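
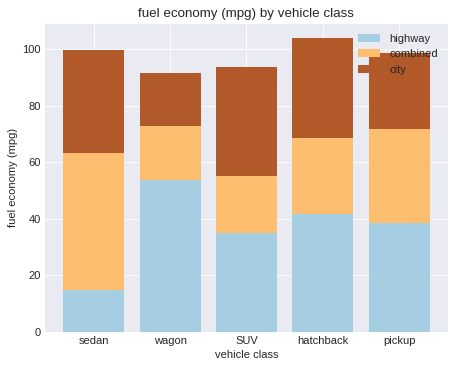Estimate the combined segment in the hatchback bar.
combined top ≈ 70, bottom ≈ 40; segment ≈ 30.

≈ 30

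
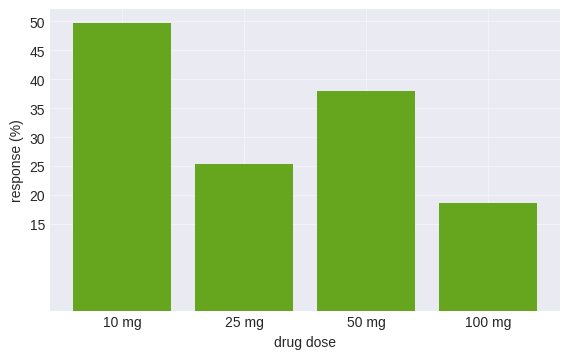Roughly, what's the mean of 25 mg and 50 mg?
(25 + 40) / 2 ≈ 32.

≈ 32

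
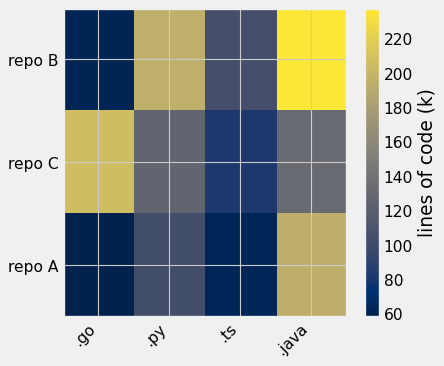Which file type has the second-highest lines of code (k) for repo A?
Top 3 for repo A: .java ≈ 200, .py ≈ 100, .ts ≈ 60.

.py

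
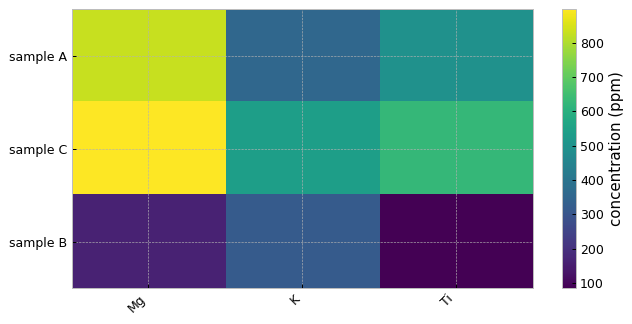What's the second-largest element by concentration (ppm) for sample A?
Top 3 for sample A: Mg ≈ 800, Ti ≈ 500, K ≈ 400.

Ti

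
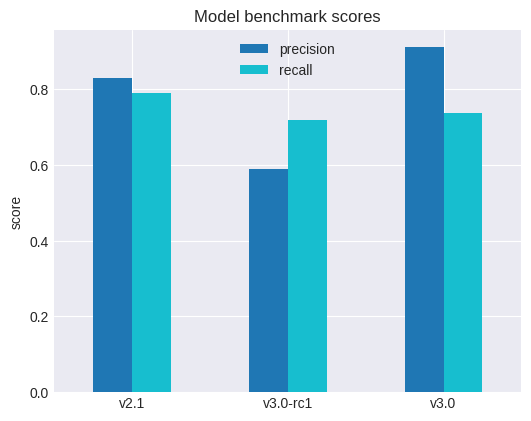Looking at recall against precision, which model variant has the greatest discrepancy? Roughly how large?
v3.0, ≈ 0.2

v3.0: recall ≈ 0.7, precision ≈ 0.9 → gap ≈ 0.2. Next-largest (v3.0-rc1) is only ≈ 0.1.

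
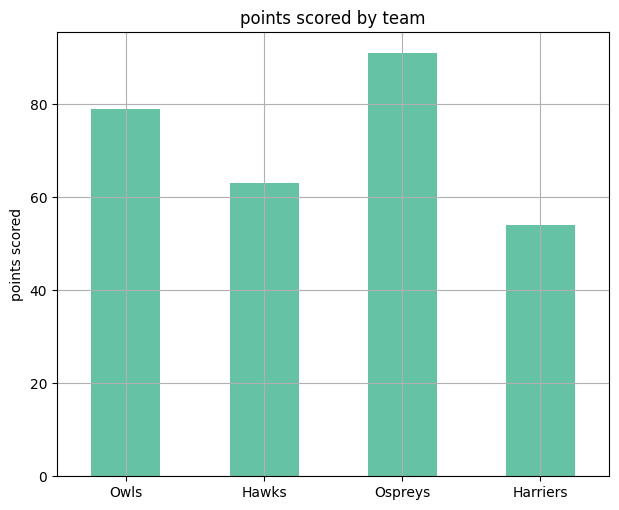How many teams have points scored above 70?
2

Above 70: Owls, Ospreys.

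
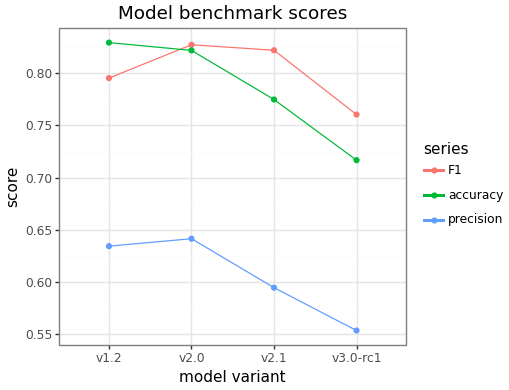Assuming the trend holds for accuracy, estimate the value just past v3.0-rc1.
Last three: 0.80, 0.75, 0.70 → slope ≈ -0.05/step → next ≈ 0.65.

≈ 0.65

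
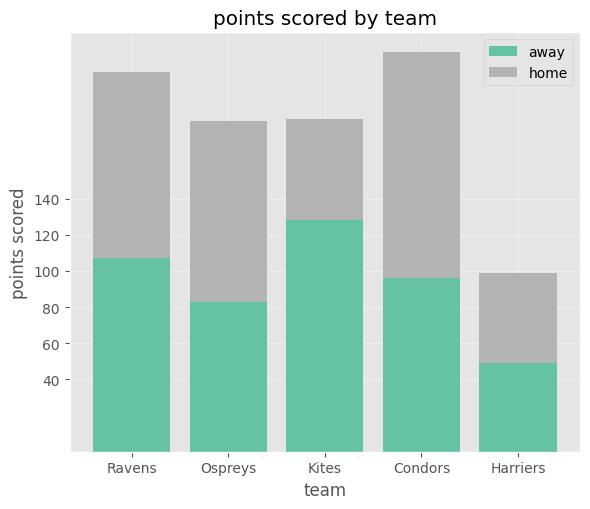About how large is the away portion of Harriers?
away top ≈ 40, bottom ≈ 0; segment ≈ 40.

≈ 40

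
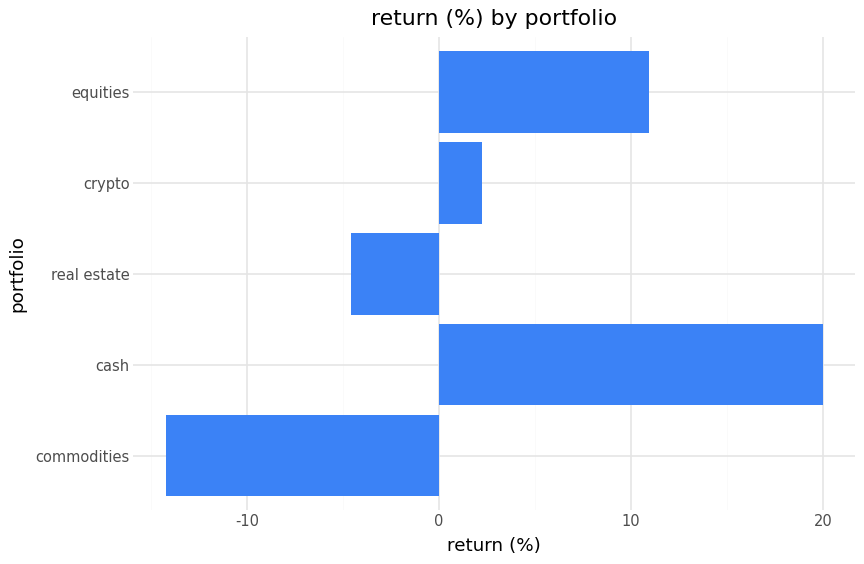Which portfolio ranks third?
crypto

Top 4: cash ≈ 20, equities ≈ 10, crypto ≈ 0, real estate ≈ -5.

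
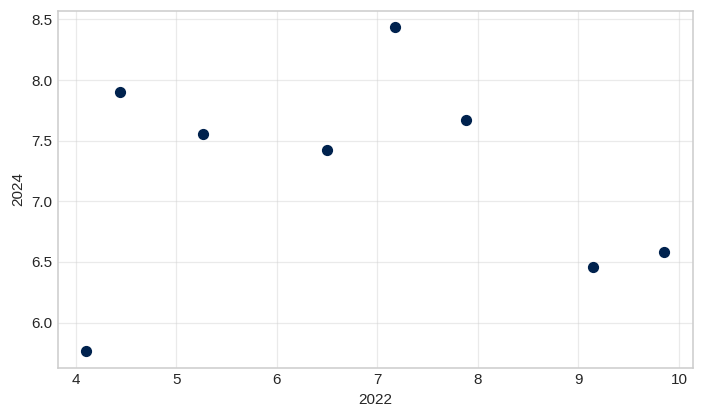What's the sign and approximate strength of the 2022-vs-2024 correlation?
Points are roughly uncorrelated; weak (|r| ≈ 0.1).

no clear correlation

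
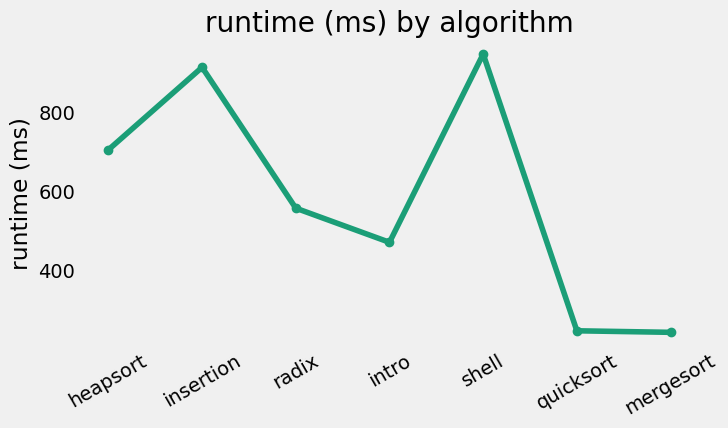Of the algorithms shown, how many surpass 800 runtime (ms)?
2

Above 800: insertion, shell.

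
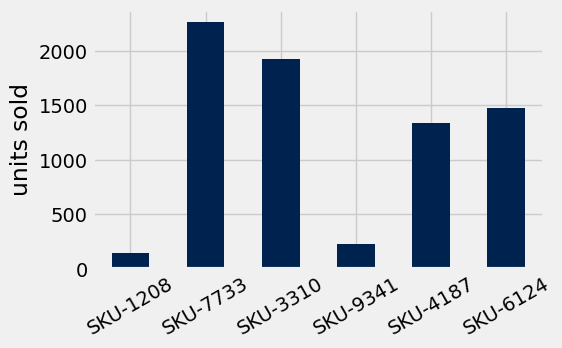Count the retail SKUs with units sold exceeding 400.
Above 400: SKU-7733, SKU-3310, SKU-4187, SKU-6124.

4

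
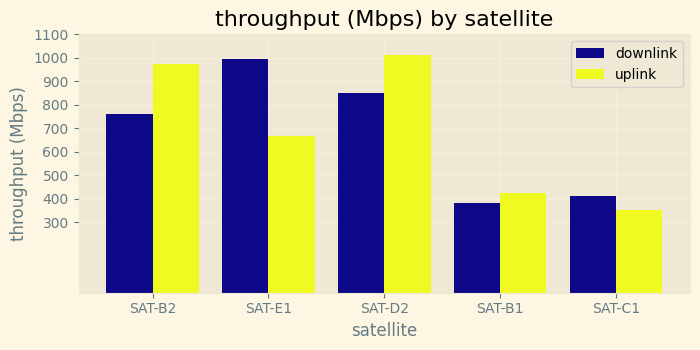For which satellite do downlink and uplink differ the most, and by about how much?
SAT-E1, ≈ 300 Mbps

SAT-E1: downlink ≈ 1000, uplink ≈ 700 → gap ≈ 300. Next-largest (SAT-B2) is only ≈ 200.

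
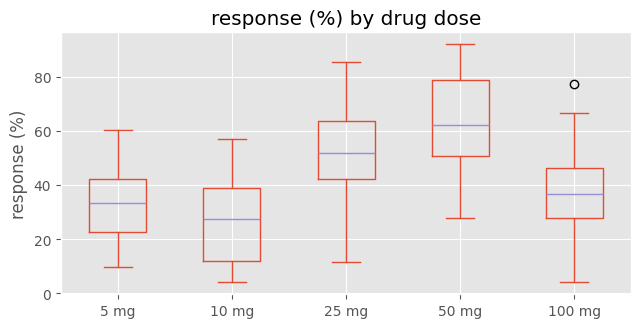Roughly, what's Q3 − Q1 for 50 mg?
Q3 ≈ 80, Q1 ≈ 50; IQR ≈ 30.

≈ 30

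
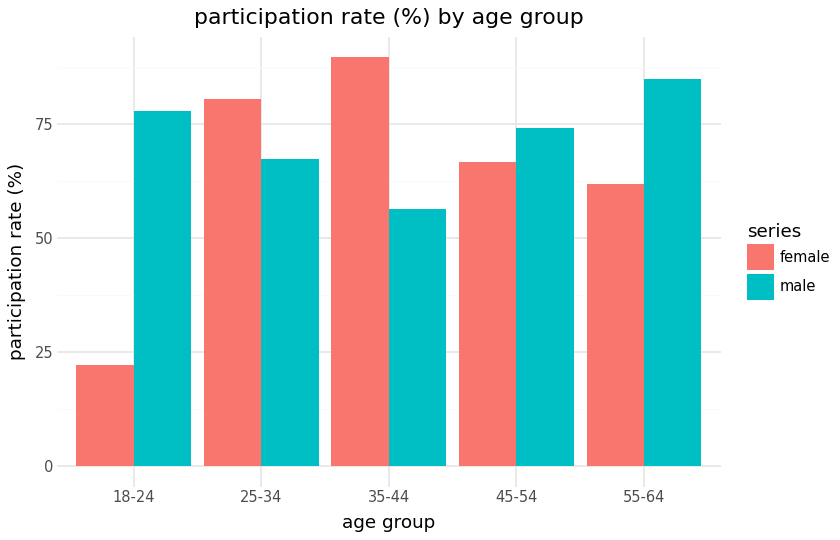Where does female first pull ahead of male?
25-34

18-24: female ≈ 20 vs male ≈ 80 (not yet); 25-34: female ≈ 80 vs male ≈ 70 (first crossover).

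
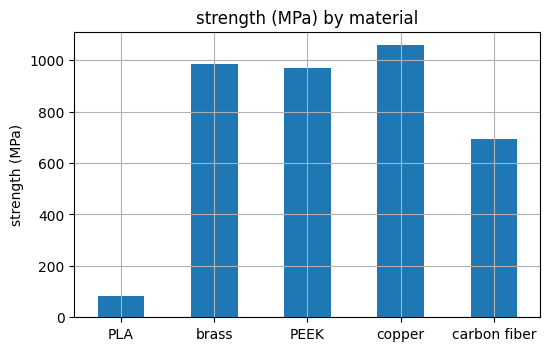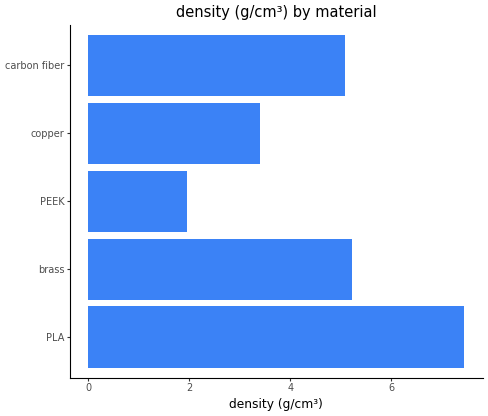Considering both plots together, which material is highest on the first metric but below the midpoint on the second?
Chart 2 median density (g/cm³) ≈ 5; below-median materials: PEEK, copper. Among those, copper has the highest strength (MPa) (≈ 1100).

copper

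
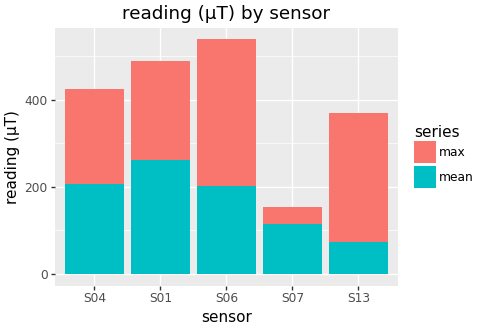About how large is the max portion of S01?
≈ 250

max top ≈ 500, bottom ≈ 250; segment ≈ 250.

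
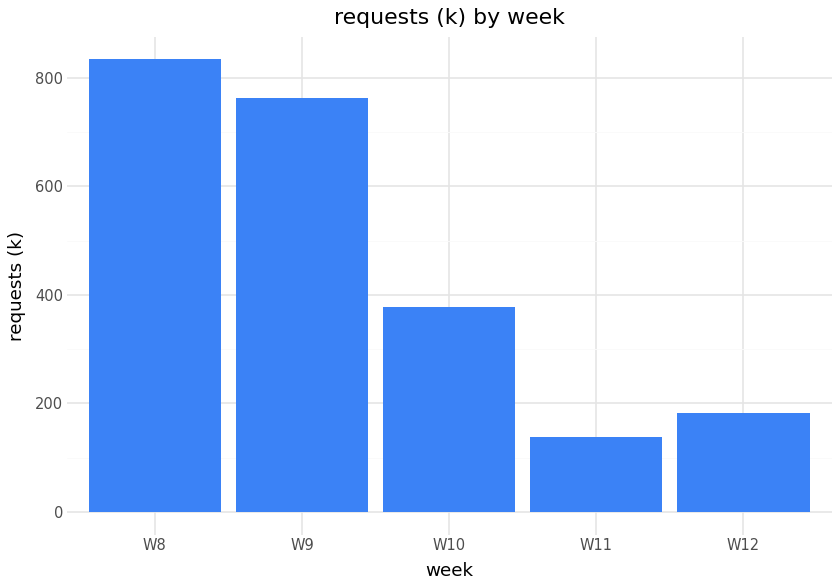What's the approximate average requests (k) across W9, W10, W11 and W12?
(800 + 400 + 100 + 200) / 4 ≈ 375.

≈ 375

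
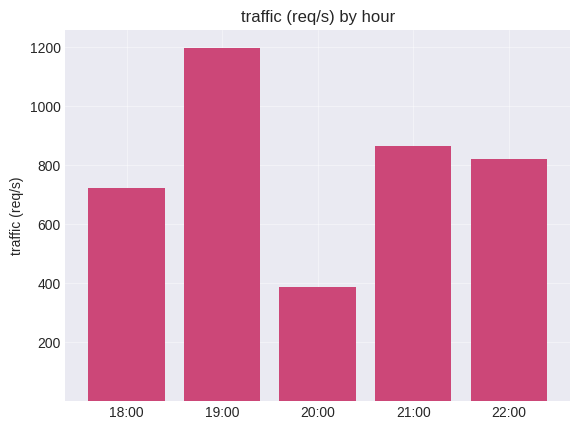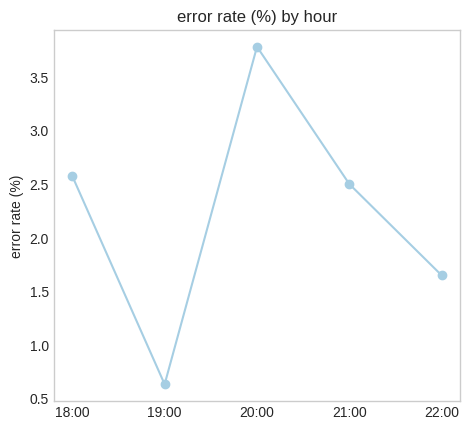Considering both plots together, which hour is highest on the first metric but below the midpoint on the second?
19:00

Chart 2 median error rate (%) ≈ 2.5; below-median hours: 19:00, 22:00. Among those, 19:00 has the highest traffic (req/s) (≈ 1200).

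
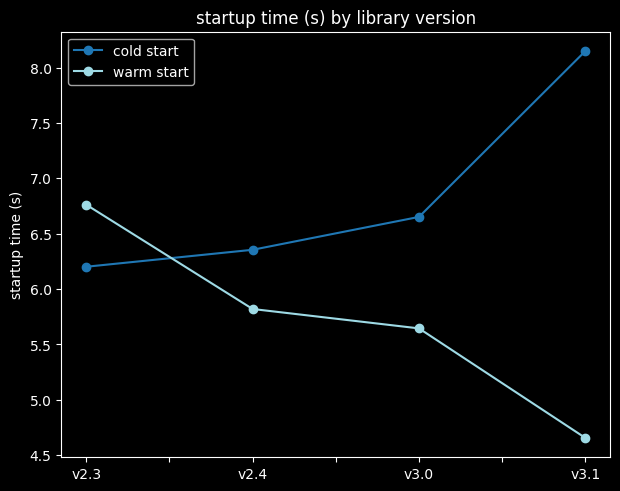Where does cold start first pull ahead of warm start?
v2.4

v2.3: cold start ≈ 6.0 vs warm start ≈ 7.0 (not yet); v2.4: cold start ≈ 6.5 vs warm start ≈ 6.0 (first crossover).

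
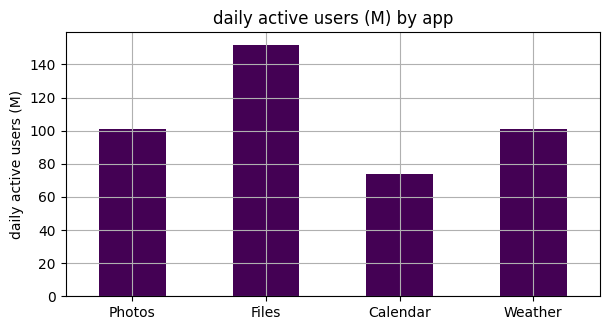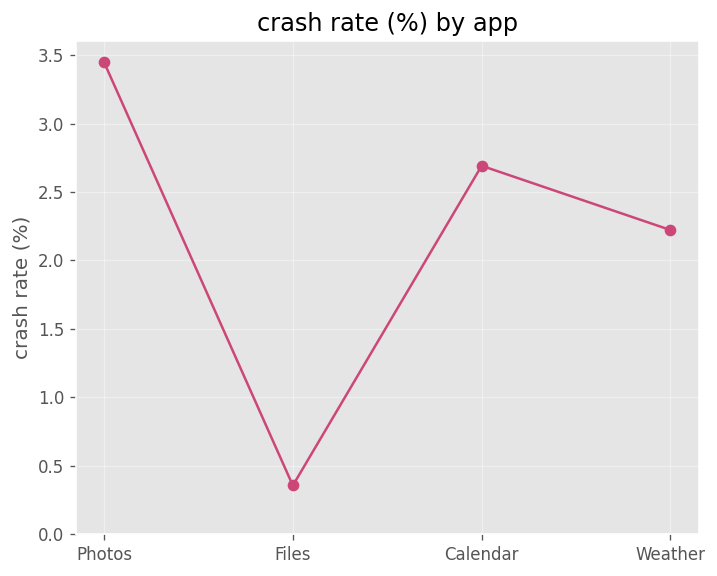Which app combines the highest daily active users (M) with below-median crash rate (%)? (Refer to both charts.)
Files

Chart 2 median crash rate (%) ≈ 2.5; below-median apps: Files, Weather. Among those, Files has the highest daily active users (M) (≈ 160).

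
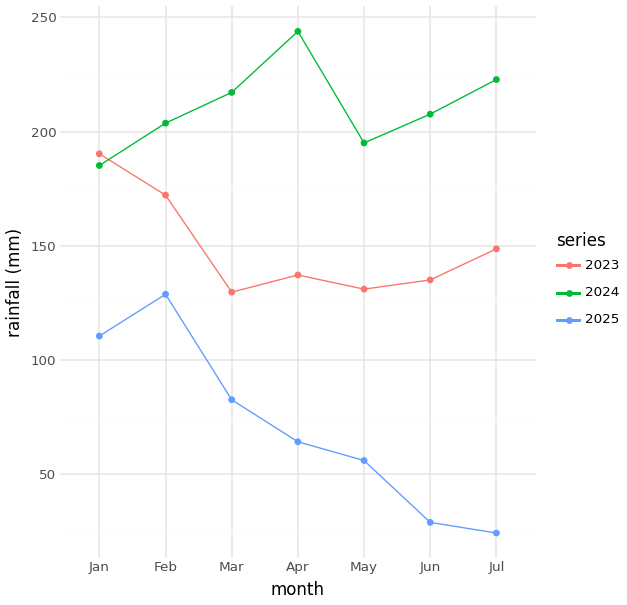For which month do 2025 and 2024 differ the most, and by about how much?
Jul, ≈ 200 mm

Jul: 2025 ≈ 20, 2024 ≈ 220 → gap ≈ 200. Next-largest (Apr) is only ≈ 180.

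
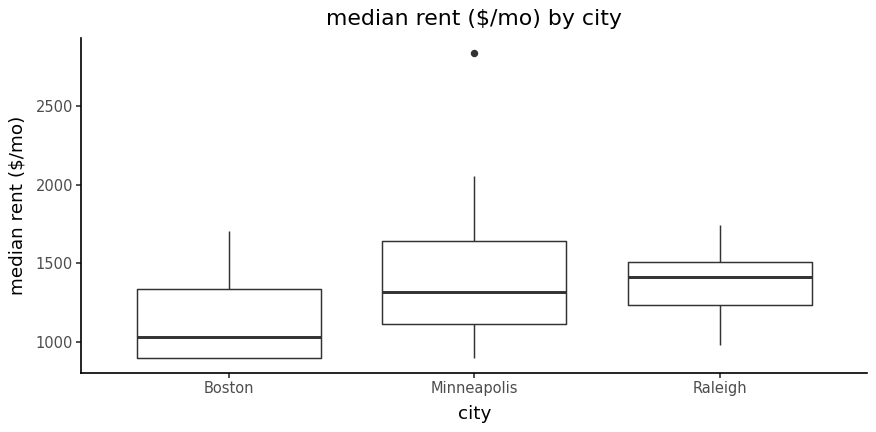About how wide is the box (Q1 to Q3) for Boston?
Q3 ≈ 1350, Q1 ≈ 900; IQR ≈ 450.

≈ 450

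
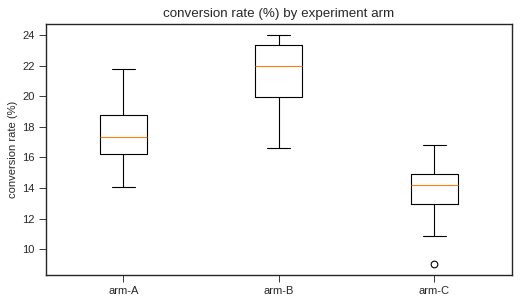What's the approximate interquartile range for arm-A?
≈ 3

Q3 ≈ 19, Q1 ≈ 16; IQR ≈ 3.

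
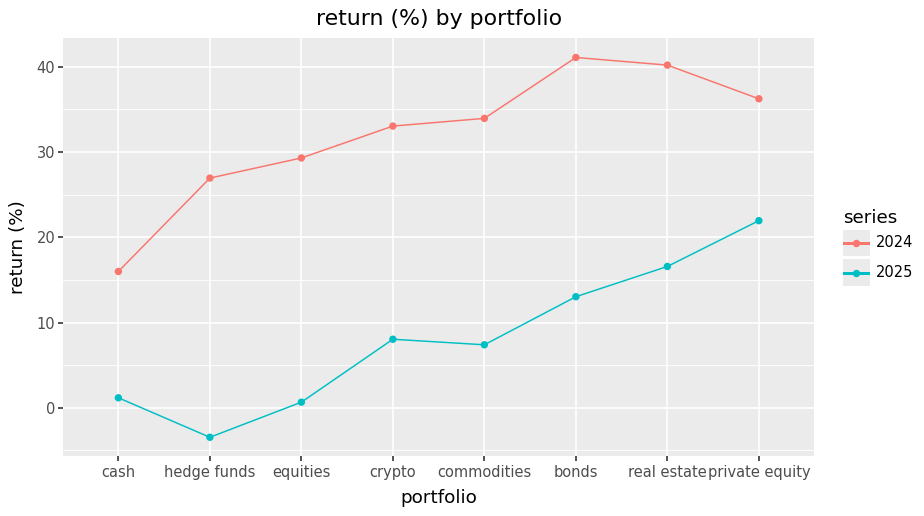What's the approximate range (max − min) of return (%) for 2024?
≈ 25

Max bonds ≈ 40, min cash ≈ 15; range ≈ 25.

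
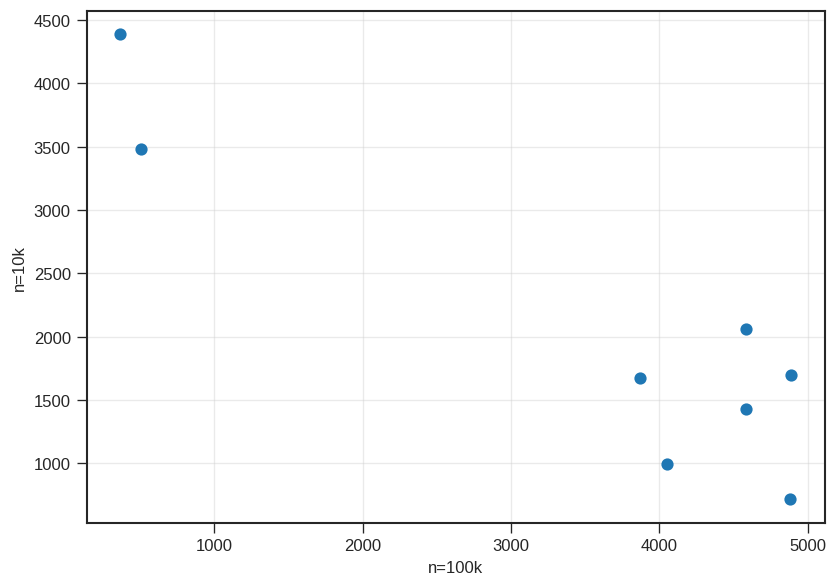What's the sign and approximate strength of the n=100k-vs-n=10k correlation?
Points are negatively correlated; strong (|r| ≈ 0.9).

negative, strong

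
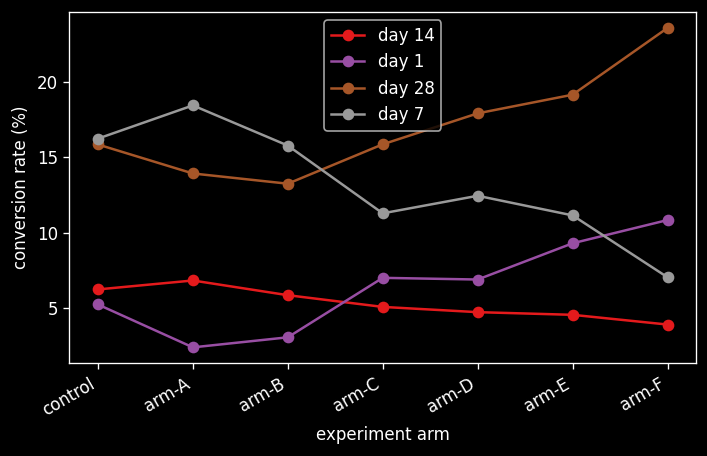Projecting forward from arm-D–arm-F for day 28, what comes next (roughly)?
≈ 27

Last three: 18, 20, 24 → slope ≈ 3/step → next ≈ 27.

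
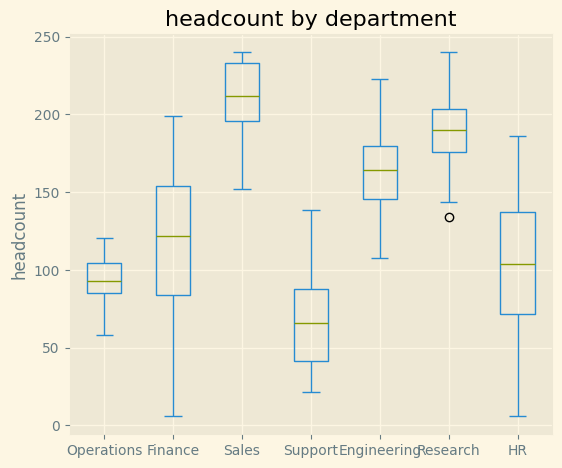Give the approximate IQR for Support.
Q3 ≈ 80, Q1 ≈ 40; IQR ≈ 40.

≈ 40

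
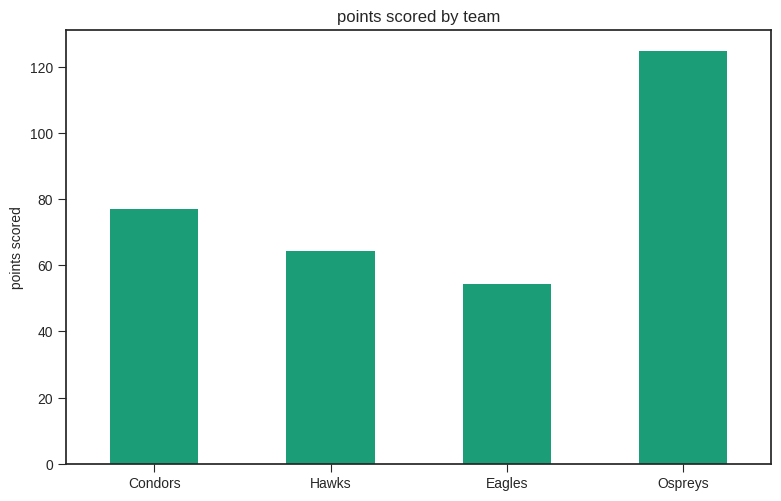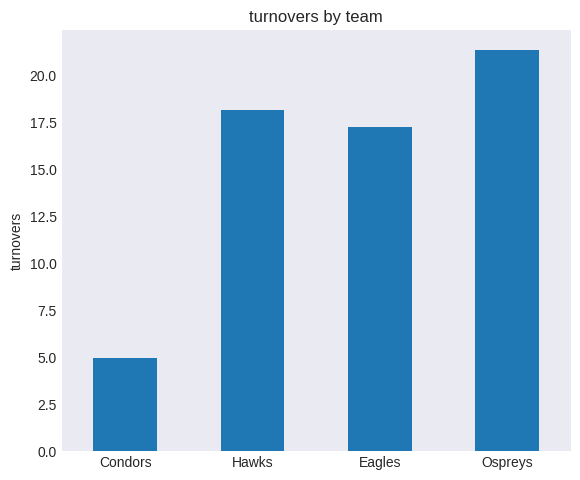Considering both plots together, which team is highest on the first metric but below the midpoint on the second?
Chart 2 median turnovers ≈ 18; below-median teams: Condors, Eagles. Among those, Condors has the highest points scored (≈ 80).

Condors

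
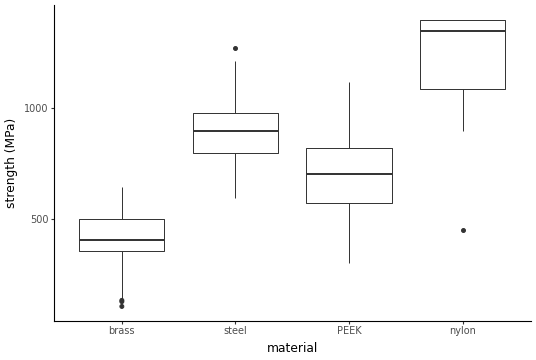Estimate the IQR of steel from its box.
≈ 200

Q3 ≈ 1000, Q1 ≈ 800; IQR ≈ 200.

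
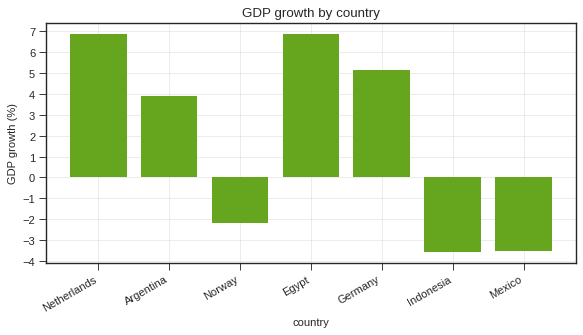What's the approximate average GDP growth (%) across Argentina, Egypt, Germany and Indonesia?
≈ 3

(4 + 7 + 5 + -4) / 4 ≈ 3.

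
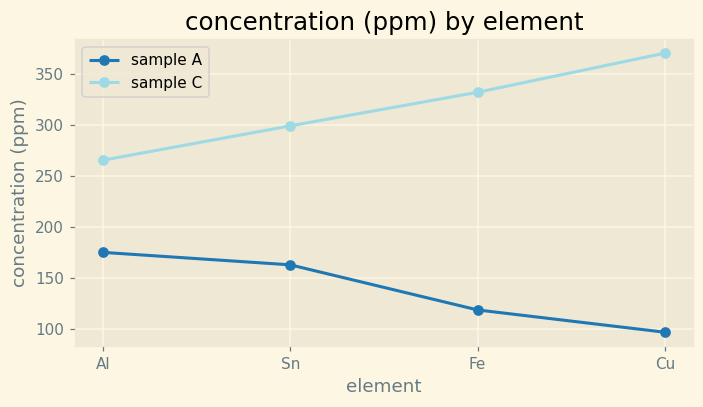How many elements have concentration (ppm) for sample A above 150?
2

Above 150: Al, Sn.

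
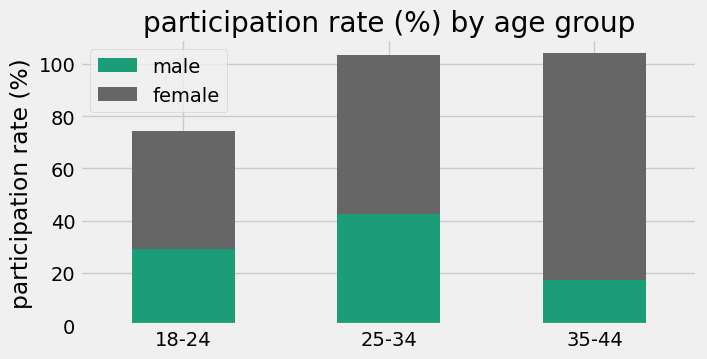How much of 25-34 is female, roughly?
female top ≈ 100, bottom ≈ 40; segment ≈ 60.

≈ 60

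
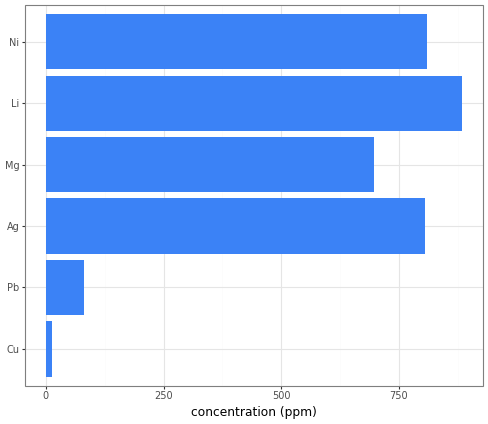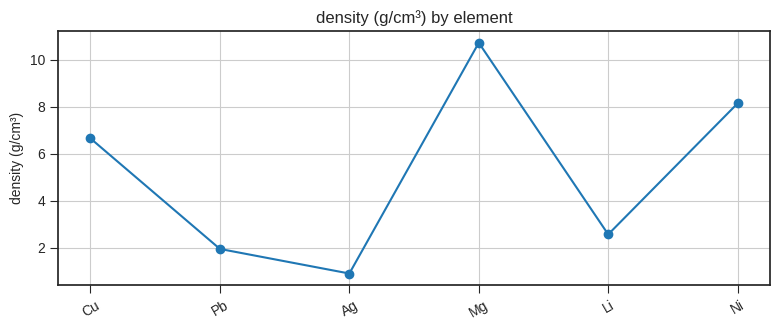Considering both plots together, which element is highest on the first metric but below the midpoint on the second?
Chart 2 median density (g/cm³) ≈ 5; below-median elements: Pb, Ag, Li. Among those, Li has the highest concentration (ppm) (≈ 900).

Li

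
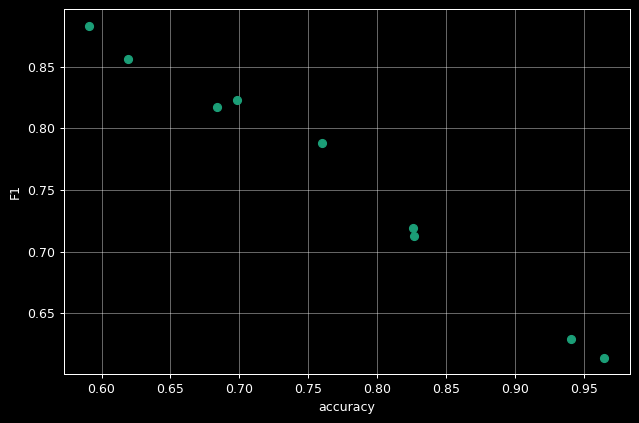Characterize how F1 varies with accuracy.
negative, strong

Points are negatively correlated; strong (|r| ≈ 1.0).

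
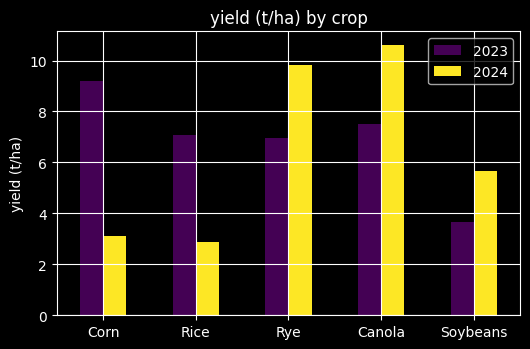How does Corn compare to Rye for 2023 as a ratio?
Corn ≈ 9, Rye ≈ 7; 9/7 ≈ 1.29.

≈ 1.29×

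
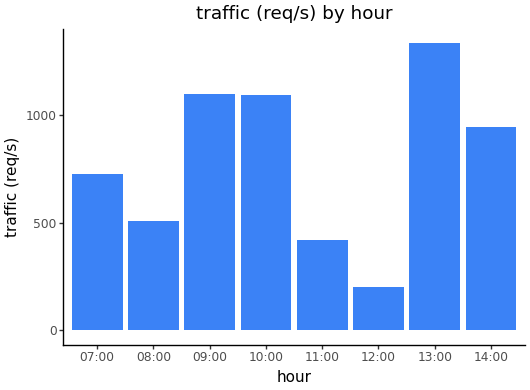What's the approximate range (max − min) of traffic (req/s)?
Max 13:00 ≈ 1400, min 12:00 ≈ 200; range ≈ 1200.

≈ 1200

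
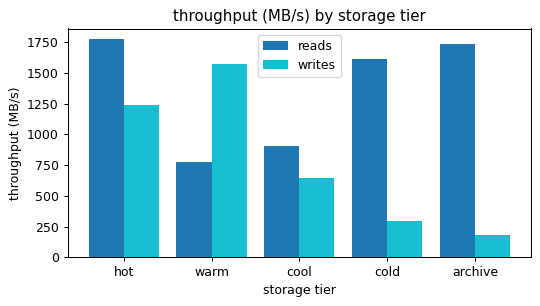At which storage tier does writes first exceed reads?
hot: writes ≈ 1200 vs reads ≈ 1800 (not yet); warm: writes ≈ 1600 vs reads ≈ 800 (first crossover).

warm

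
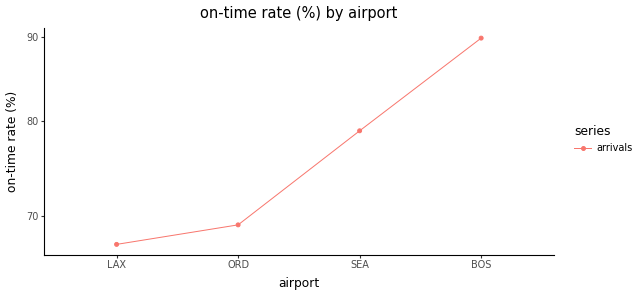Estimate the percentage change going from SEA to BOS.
SEA ≈ 78, BOS ≈ 90; (90 − 78) / 78 ≈ +15.4%.

≈ +15.4%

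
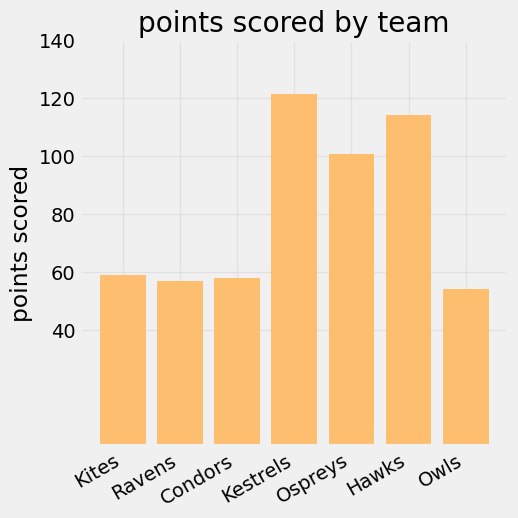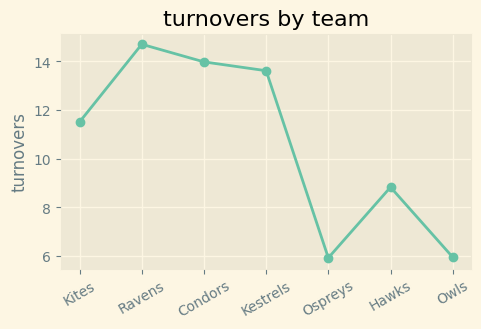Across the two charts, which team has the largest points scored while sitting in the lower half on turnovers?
Chart 2 median turnovers ≈ 12; below-median teams: Ospreys, Hawks, Owls. Among those, Hawks has the highest points scored (≈ 120).

Hawks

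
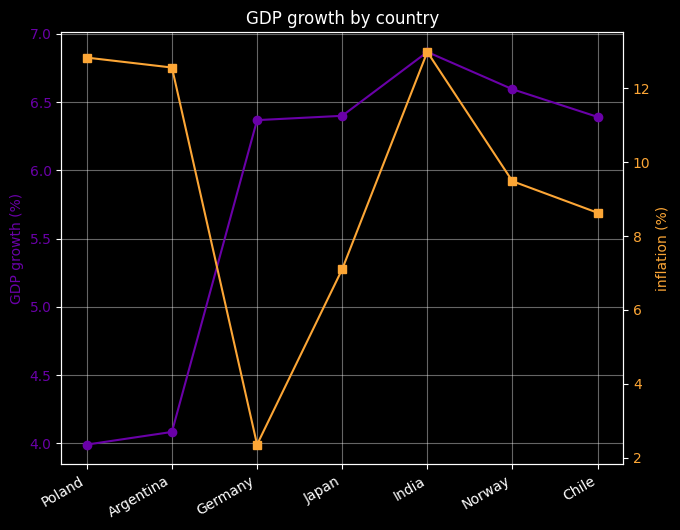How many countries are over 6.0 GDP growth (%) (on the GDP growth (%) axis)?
Above 6.0: Germany, Japan, India, Norway, Chile.

5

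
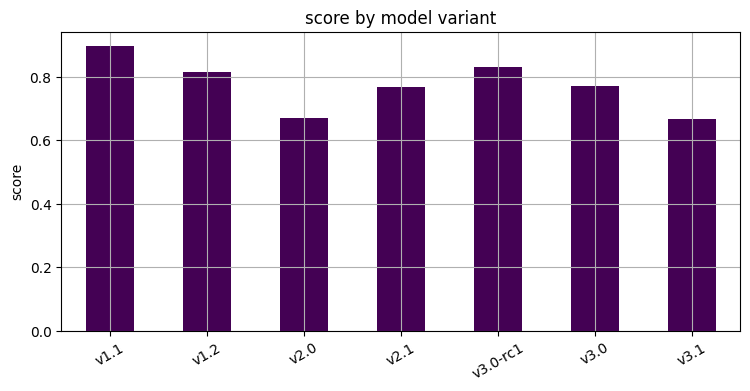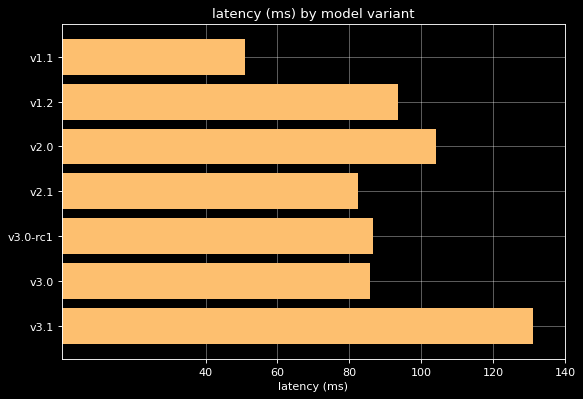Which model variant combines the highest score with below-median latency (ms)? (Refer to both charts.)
Chart 2 median latency (ms) ≈ 80; below-median model variants: v1.1, v2.1, v3.0. Among those, v1.1 has the highest score (≈ 0.9).

v1.1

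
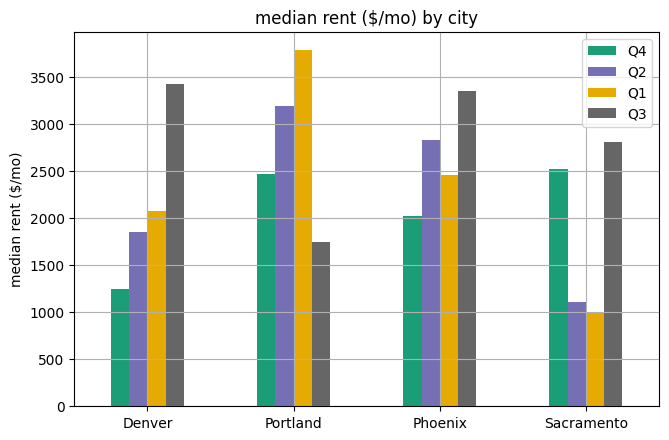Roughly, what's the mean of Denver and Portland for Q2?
(2000 + 3000) / 2 ≈ 2500.

≈ 2500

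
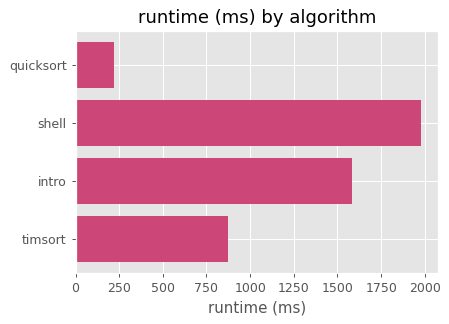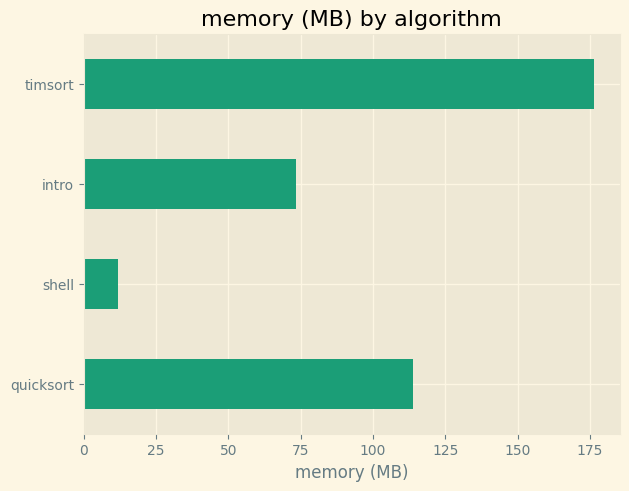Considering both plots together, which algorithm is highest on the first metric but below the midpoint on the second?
shell

Chart 2 median memory (MB) ≈ 100; below-median algorithms: shell, intro. Among those, shell has the highest runtime (ms) (≈ 2000).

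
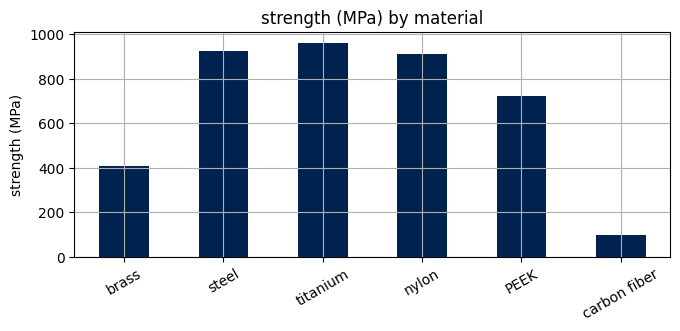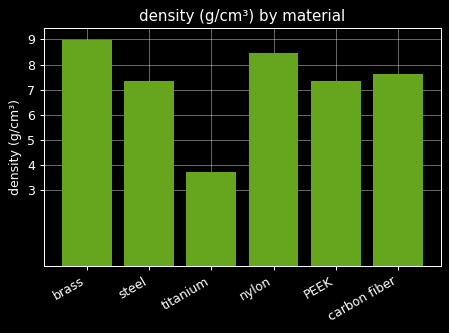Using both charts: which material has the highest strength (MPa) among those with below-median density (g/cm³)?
titanium

Chart 2 median density (g/cm³) ≈ 7; below-median materials: steel, titanium, PEEK. Among those, titanium has the highest strength (MPa) (≈ 1000).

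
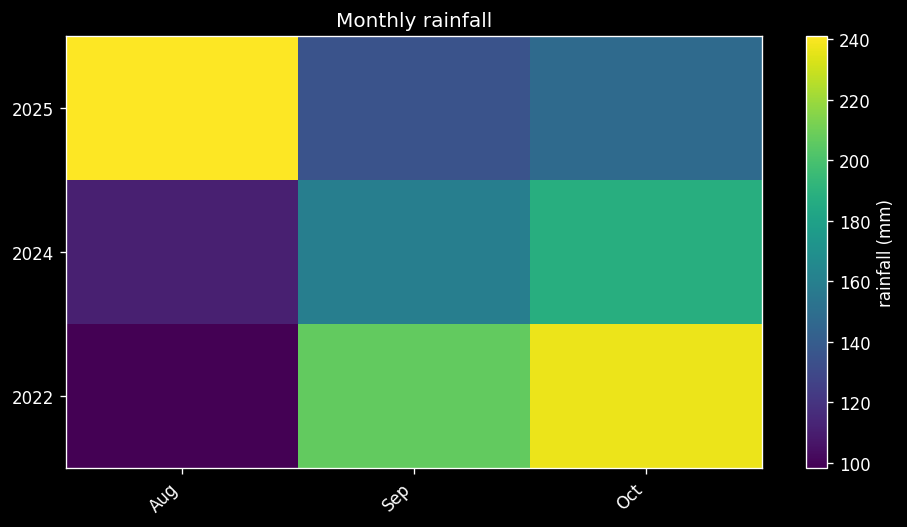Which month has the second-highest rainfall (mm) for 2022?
Top 3 for 2022: Oct ≈ 240, Sep ≈ 200, Aug ≈ 100.

Sep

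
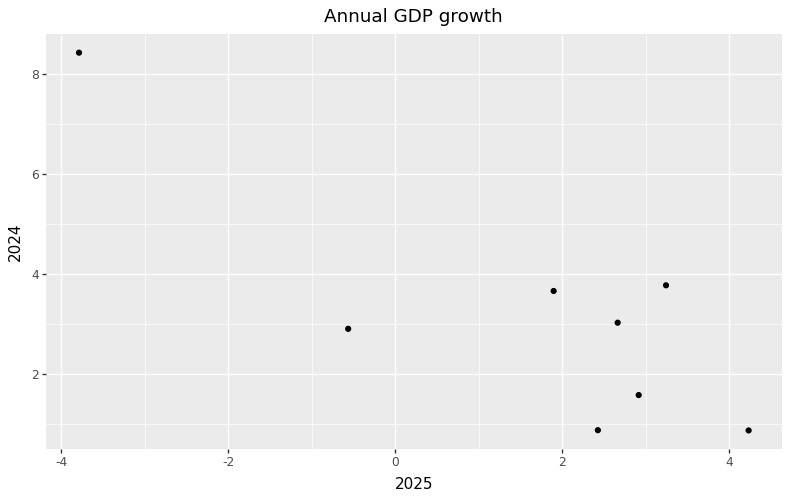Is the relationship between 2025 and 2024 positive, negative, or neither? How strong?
Points are negatively correlated; strong (|r| ≈ 0.8).

negative, strong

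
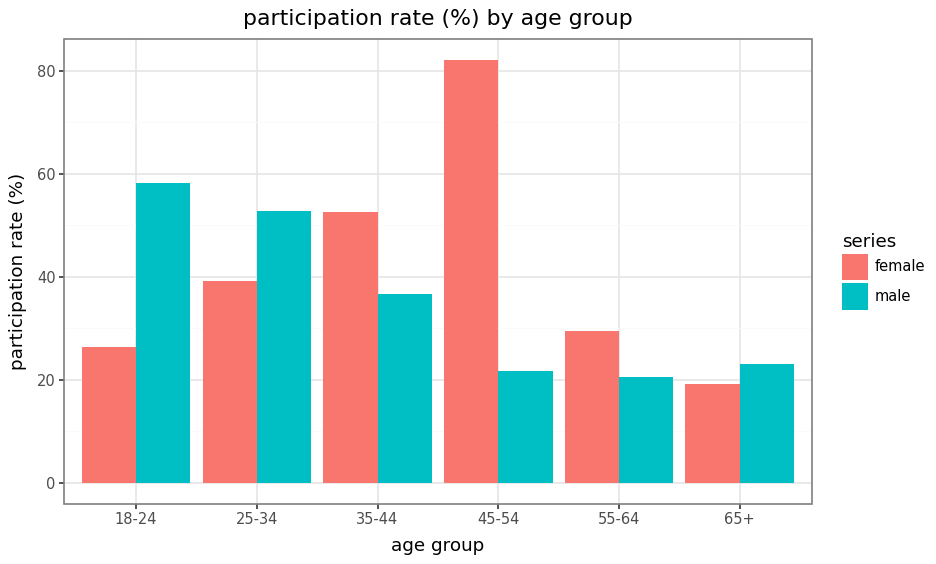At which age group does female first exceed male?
25-34: female ≈ 40 vs male ≈ 50 (not yet); 35-44: female ≈ 50 vs male ≈ 40 (first crossover).

35-44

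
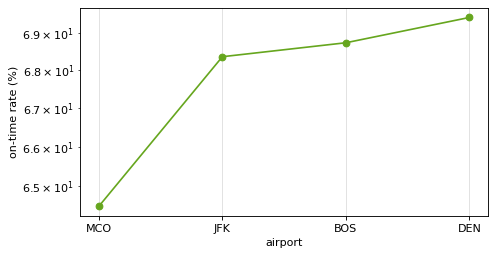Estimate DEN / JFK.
≈ 1.01×

DEN ≈ 69.5, JFK ≈ 68.5; 69.5/68.5 ≈ 1.01.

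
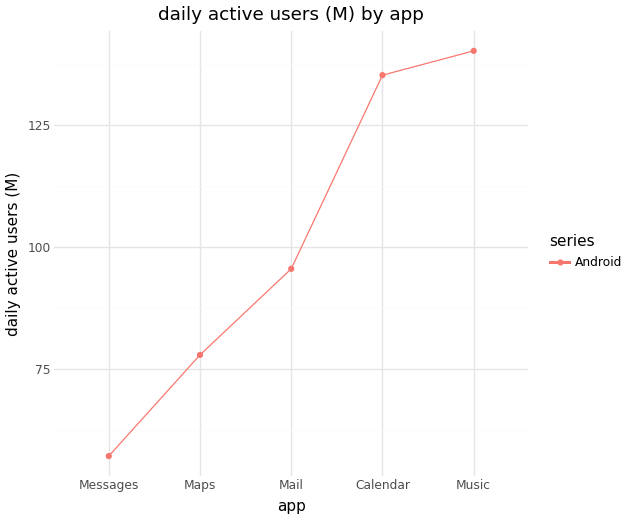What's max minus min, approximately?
Max Music ≈ 140, min Messages ≈ 60; range ≈ 80.

≈ 80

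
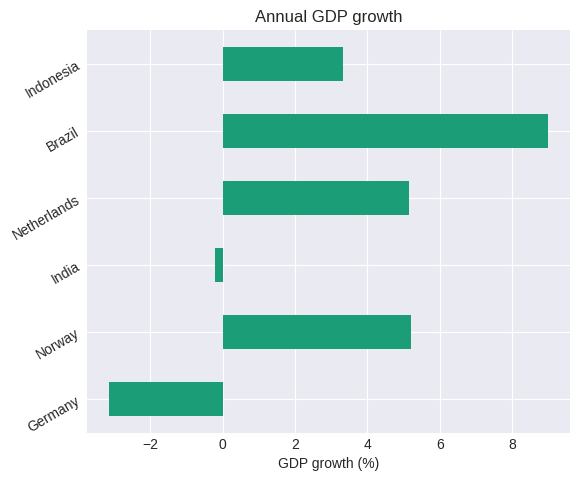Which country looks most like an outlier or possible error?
Germany ≈ -4; the rest sit between ≈ 0 and ≈ 8.

Germany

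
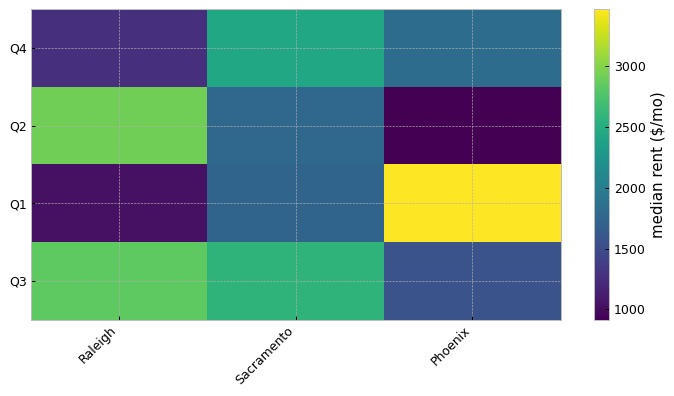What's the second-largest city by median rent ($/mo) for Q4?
Top 3 for Q4: Sacramento ≈ 2500, Phoenix ≈ 2000, Raleigh ≈ 1500.

Phoenix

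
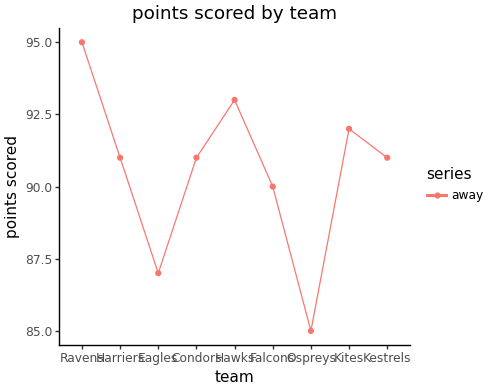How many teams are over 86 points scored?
Above 86: Ravens, Harriers, Eagles, Condors, Hawks, Falcons, Kites, Kestrels.

8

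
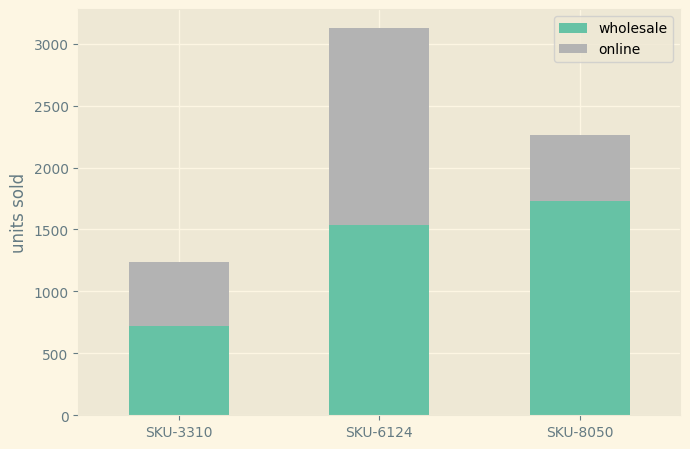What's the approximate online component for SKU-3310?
online top ≈ 1000, bottom ≈ 500; segment ≈ 500.

≈ 500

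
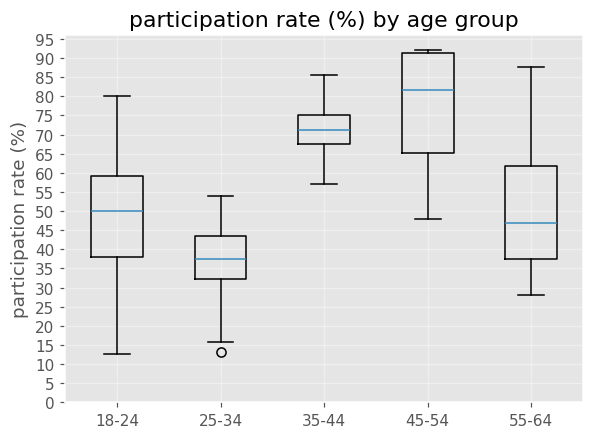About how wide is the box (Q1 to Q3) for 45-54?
Q3 ≈ 90, Q1 ≈ 65; IQR ≈ 25.

≈ 25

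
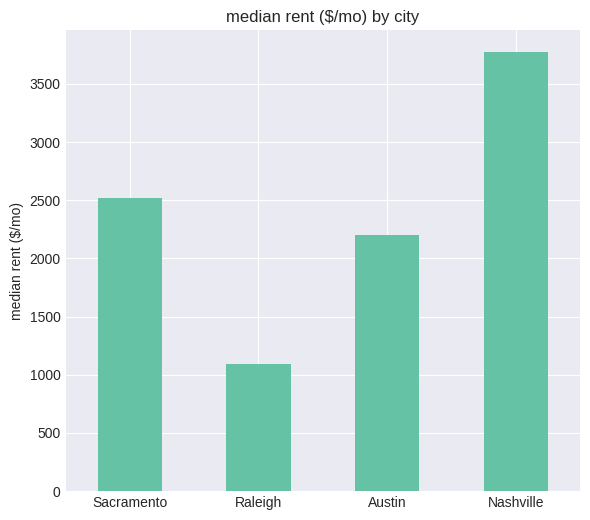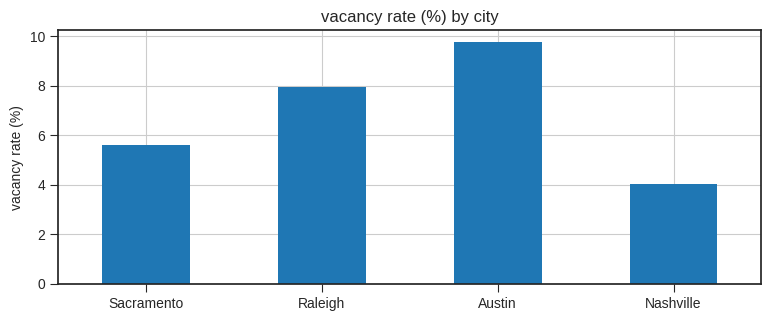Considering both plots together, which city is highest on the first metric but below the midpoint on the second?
Chart 2 median vacancy rate (%) ≈ 7; below-median cities: Sacramento, Nashville. Among those, Nashville has the highest median rent ($/mo) (≈ 4000).

Nashville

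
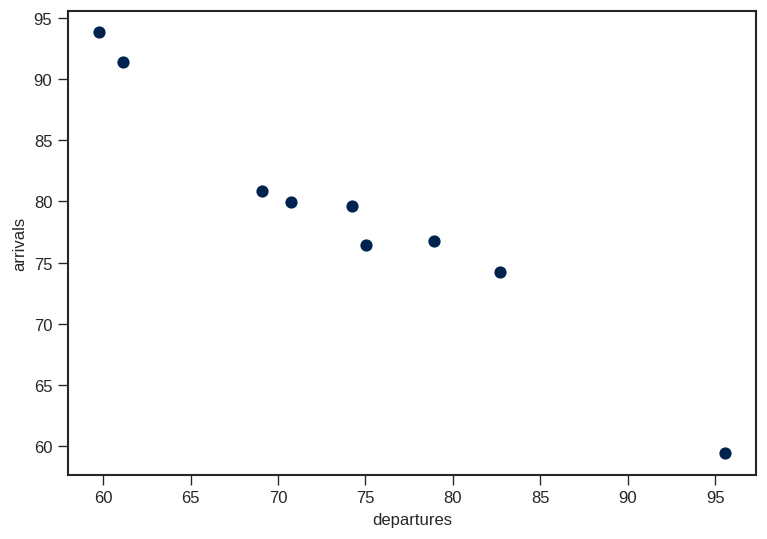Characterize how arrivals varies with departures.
negative, strong

Points are negatively correlated; strong (|r| ≈ 1.0).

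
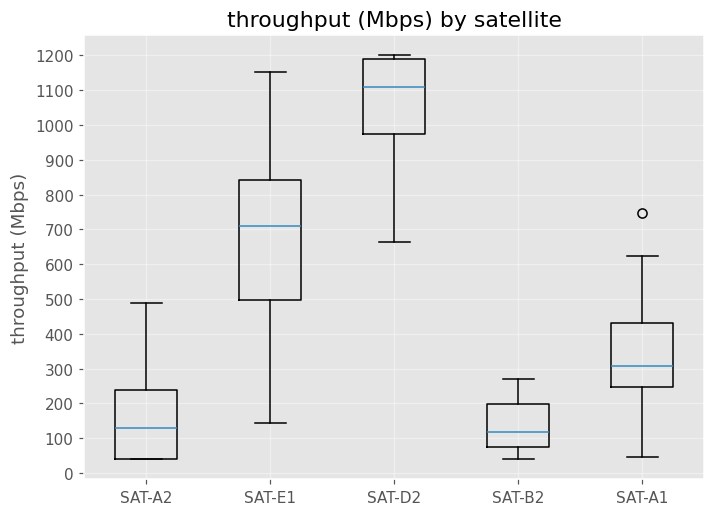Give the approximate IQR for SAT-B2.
Q3 ≈ 200, Q1 ≈ 100; IQR ≈ 100.

≈ 100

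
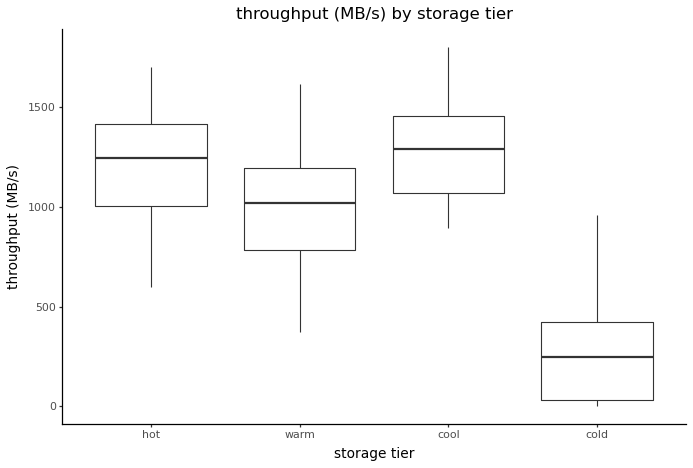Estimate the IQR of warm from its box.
≈ 400

Q3 ≈ 1200, Q1 ≈ 800; IQR ≈ 400.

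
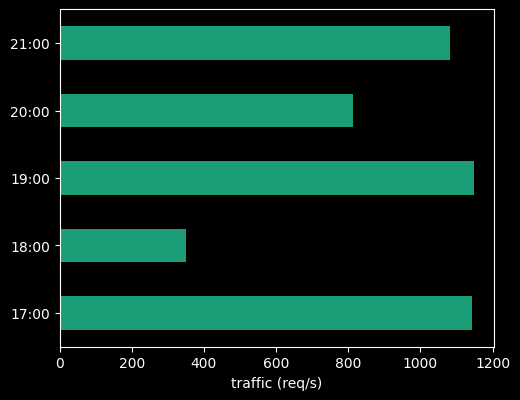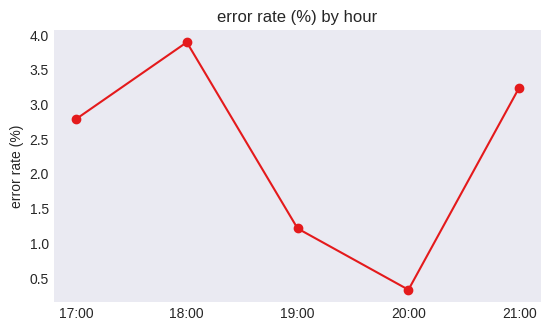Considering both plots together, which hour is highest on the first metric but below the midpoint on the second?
19:00

Chart 2 median error rate (%) ≈ 3; below-median hours: 19:00, 20:00. Among those, 19:00 has the highest traffic (req/s) (≈ 1200).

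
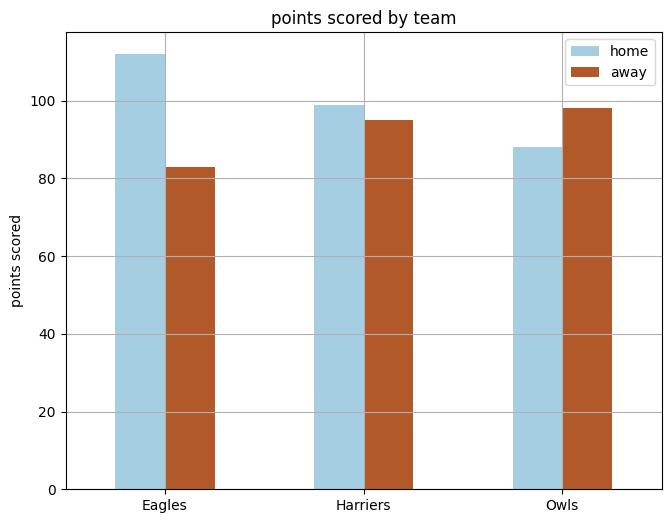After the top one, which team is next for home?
Top 3 for home: Eagles ≈ 110, Harriers ≈ 100, Owls ≈ 90.

Harriers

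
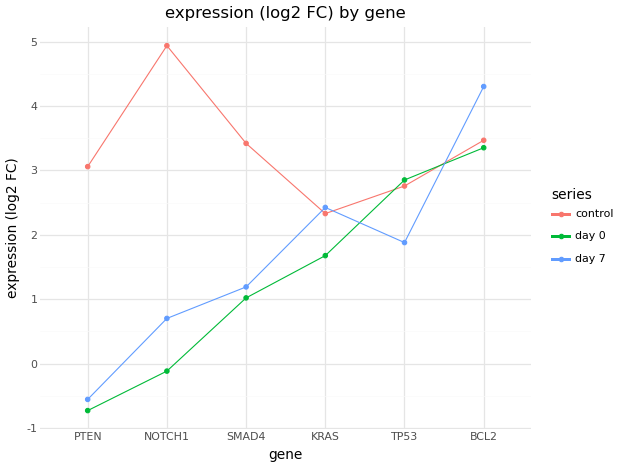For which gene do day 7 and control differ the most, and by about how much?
NOTCH1, ≈ 4.5 log2 FC

NOTCH1: day 7 ≈ 0.5, control ≈ 5.0 → gap ≈ 4.5. Next-largest (PTEN) is only ≈ 3.5.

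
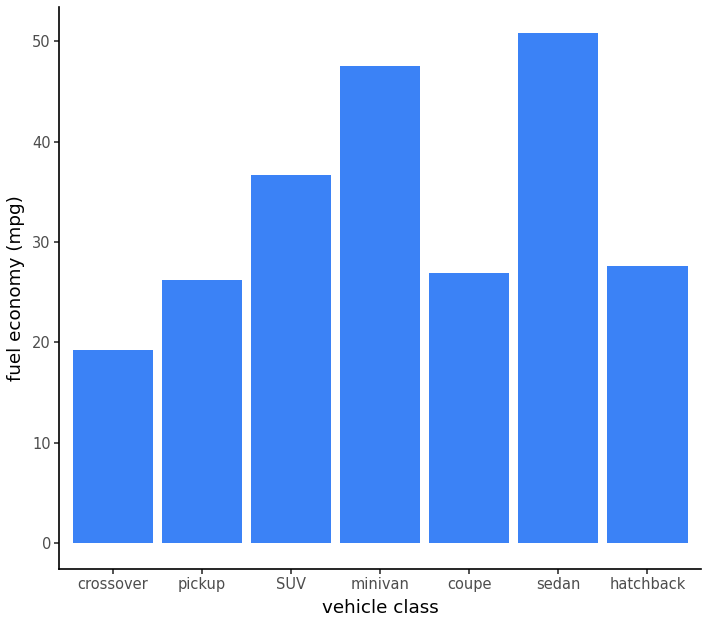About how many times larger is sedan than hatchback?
≈ 1.67×

sedan ≈ 50, hatchback ≈ 30; 50/30 ≈ 1.67.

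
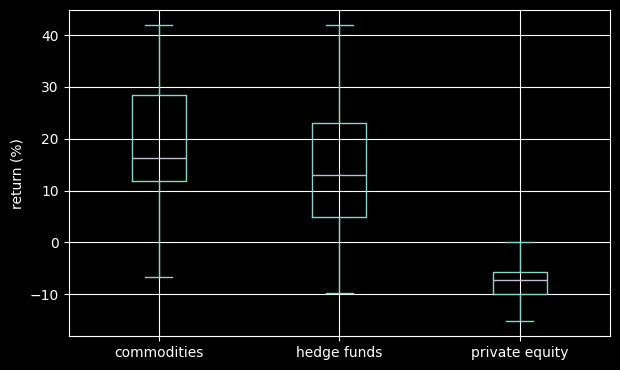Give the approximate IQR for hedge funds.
≈ 20

Q3 ≈ 25, Q1 ≈ 5; IQR ≈ 20.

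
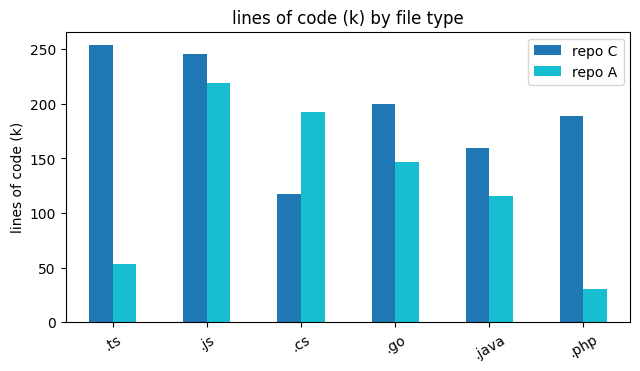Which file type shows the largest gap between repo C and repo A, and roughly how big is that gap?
.ts: repo C ≈ 250, repo A ≈ 50 → gap ≈ 200. Next-largest (.php) is only ≈ 175.

.ts, ≈ 200 k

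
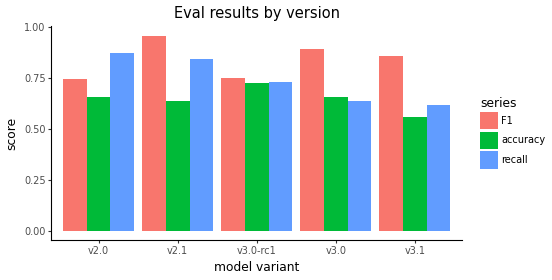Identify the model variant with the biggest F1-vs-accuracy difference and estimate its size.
v2.1, ≈ 0.4

v2.1: F1 ≈ 1.0, accuracy ≈ 0.6 → gap ≈ 0.4. Next-largest (v3.1) is only ≈ 0.3.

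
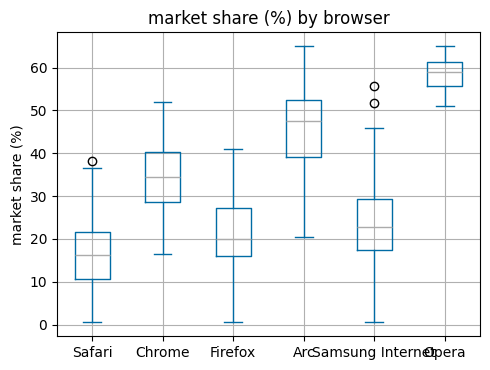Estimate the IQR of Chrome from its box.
≈ 10

Q3 ≈ 40, Q1 ≈ 30; IQR ≈ 10.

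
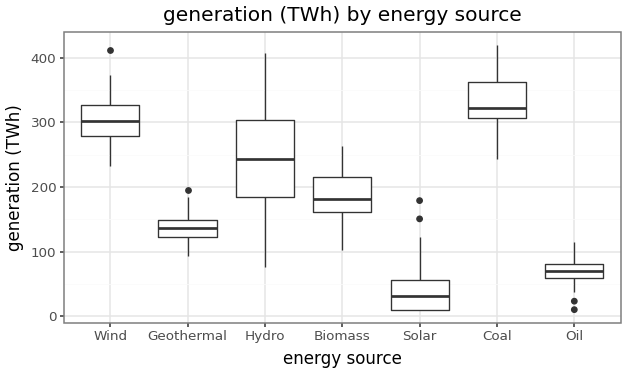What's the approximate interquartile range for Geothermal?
≈ 25

Q3 ≈ 150, Q1 ≈ 125; IQR ≈ 25.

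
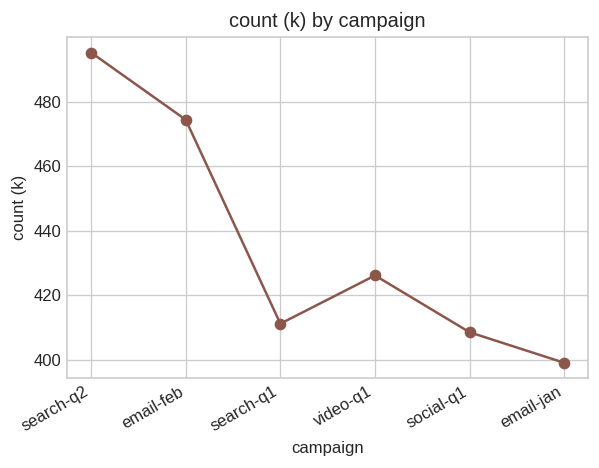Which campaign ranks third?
Top 4: search-q2 ≈ 500, email-feb ≈ 470, video-q1 ≈ 430, search-q1 ≈ 410.

video-q1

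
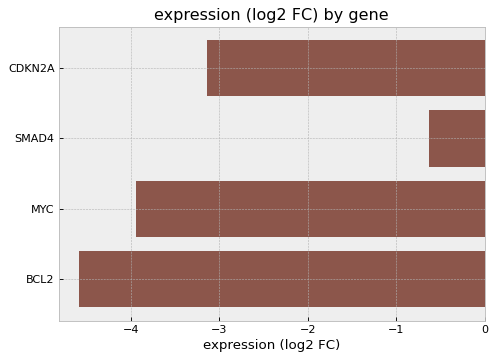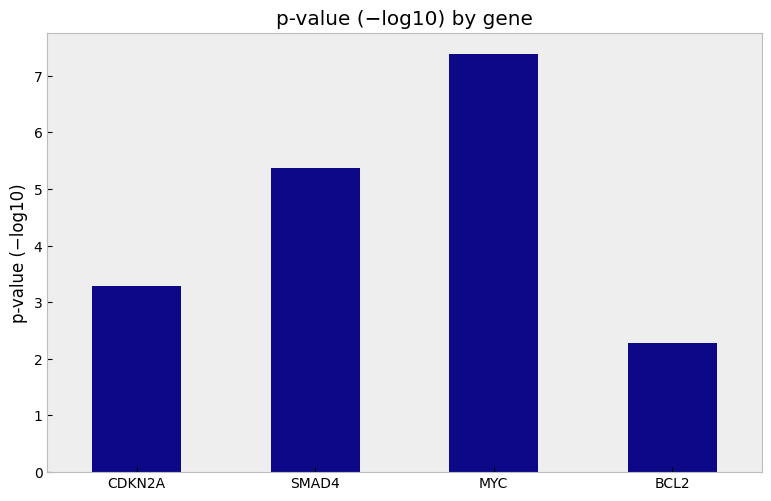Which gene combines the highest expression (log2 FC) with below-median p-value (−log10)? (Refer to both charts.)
CDKN2A

Chart 2 median p-value (−log10) ≈ 4; below-median genes: CDKN2A, BCL2. Among those, CDKN2A has the highest expression (log2 FC) (≈ -3).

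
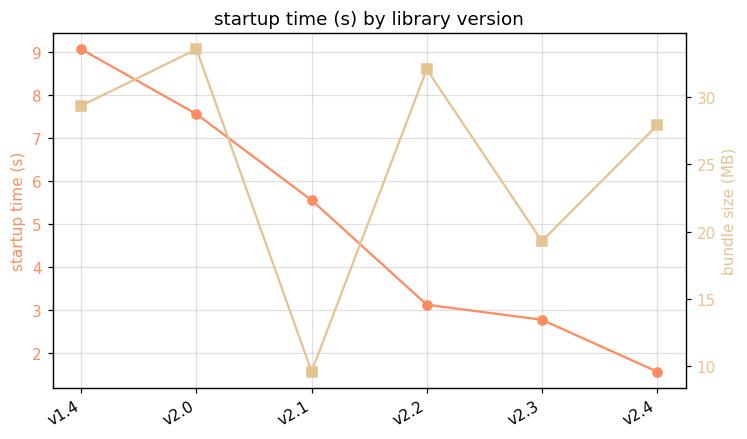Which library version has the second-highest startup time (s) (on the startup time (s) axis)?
Top 3 (on the startup time (s) axis): v1.4 ≈ 9, v2.0 ≈ 8, v2.1 ≈ 6.

v2.0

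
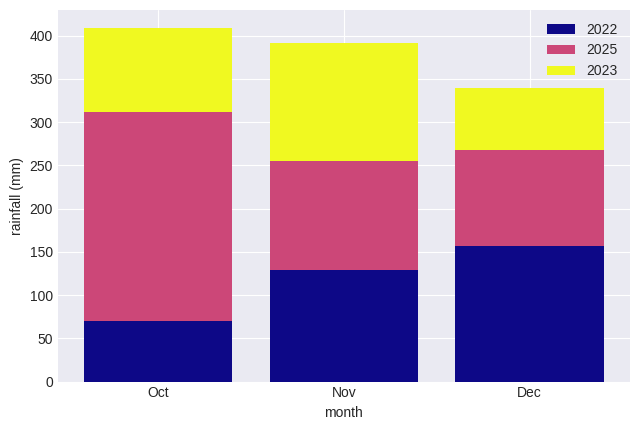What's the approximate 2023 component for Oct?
≈ 100

2023 top ≈ 400, bottom ≈ 300; segment ≈ 100.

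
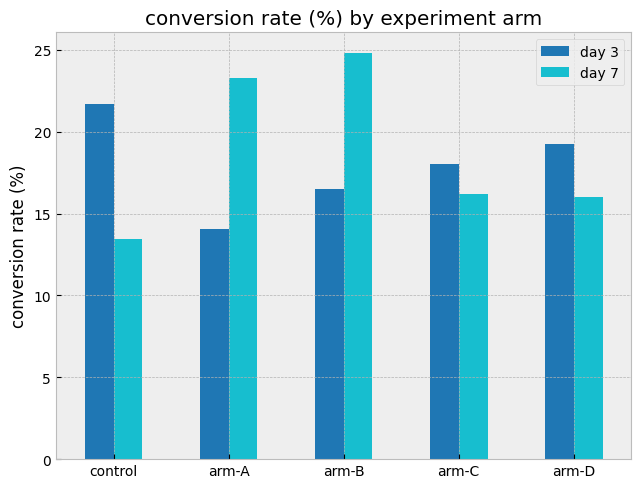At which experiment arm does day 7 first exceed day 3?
arm-A

control: day 7 ≈ 15 vs day 3 ≈ 20 (not yet); arm-A: day 7 ≈ 25 vs day 3 ≈ 15 (first crossover).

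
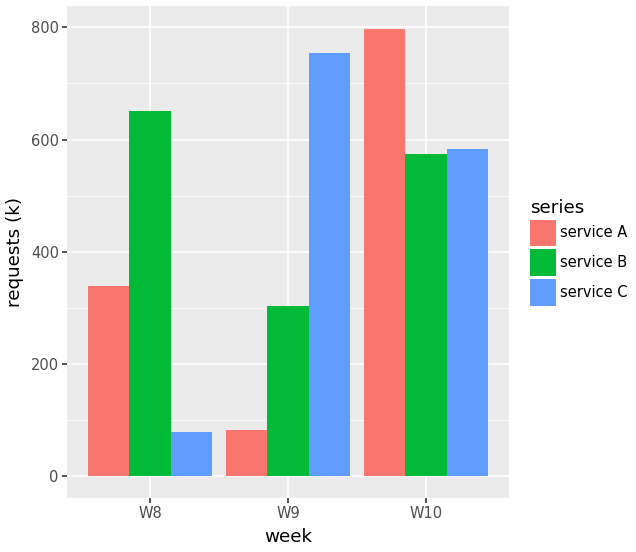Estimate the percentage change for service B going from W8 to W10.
≈ -14.3%

W8 ≈ 700, W10 ≈ 600; (600 − 700) / 700 ≈ -14.3%.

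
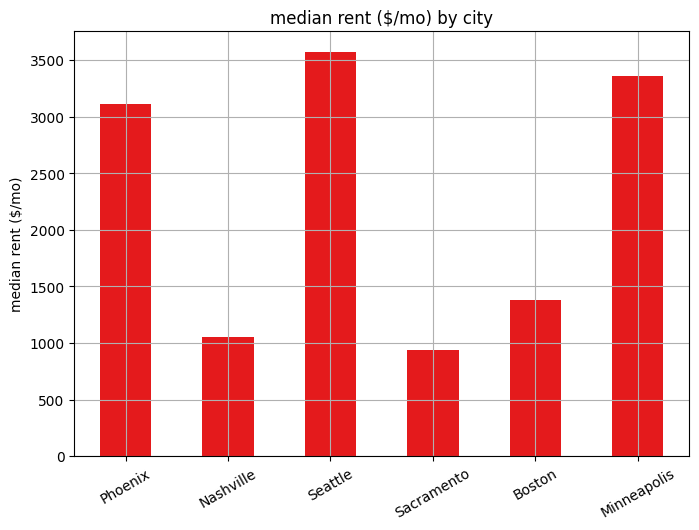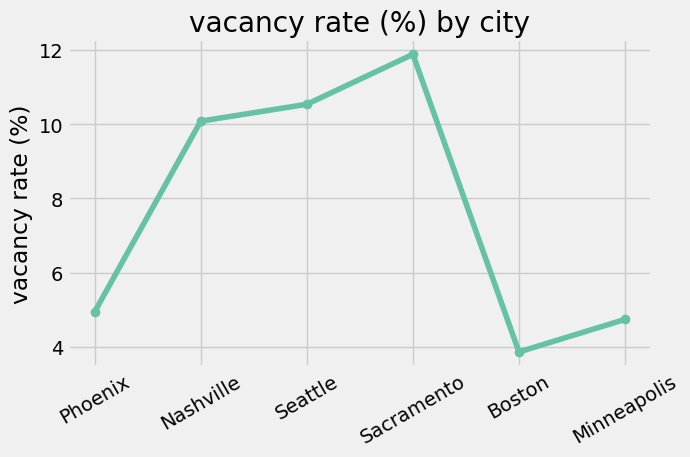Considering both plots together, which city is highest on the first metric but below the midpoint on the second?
Chart 2 median vacancy rate (%) ≈ 8; below-median cities: Phoenix, Boston, Minneapolis. Among those, Minneapolis has the highest median rent ($/mo) (≈ 3500).

Minneapolis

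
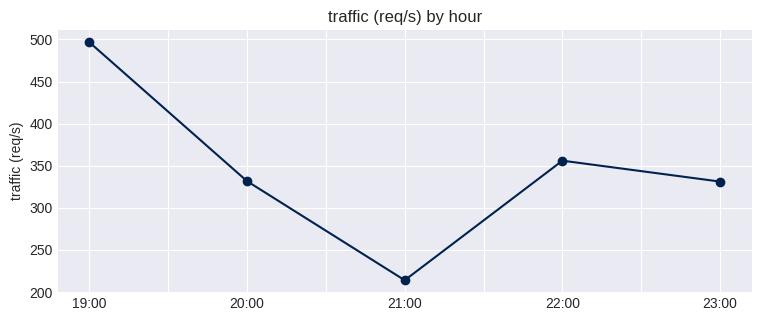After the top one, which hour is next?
22:00

Top 3: 19:00 ≈ 500, 22:00 ≈ 350, 20:00 ≈ 325.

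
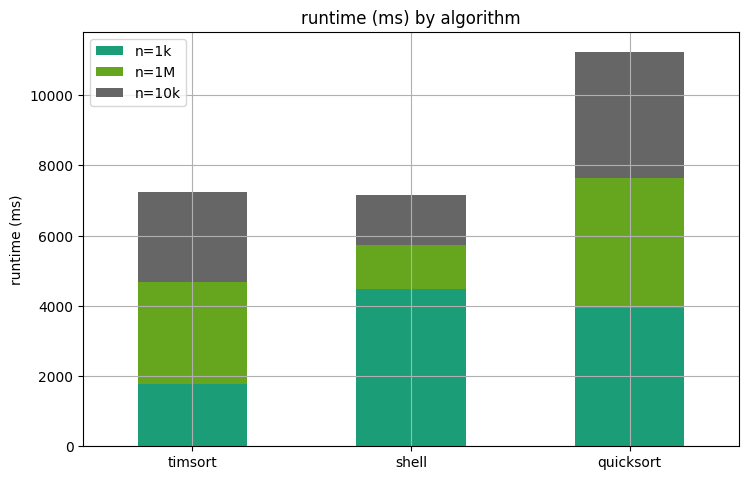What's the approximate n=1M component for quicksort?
n=1M top ≈ 8000, bottom ≈ 4000; segment ≈ 4000.

≈ 4000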